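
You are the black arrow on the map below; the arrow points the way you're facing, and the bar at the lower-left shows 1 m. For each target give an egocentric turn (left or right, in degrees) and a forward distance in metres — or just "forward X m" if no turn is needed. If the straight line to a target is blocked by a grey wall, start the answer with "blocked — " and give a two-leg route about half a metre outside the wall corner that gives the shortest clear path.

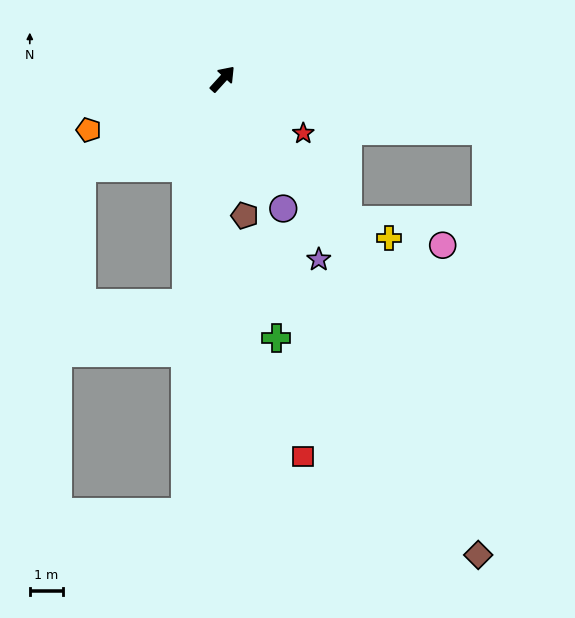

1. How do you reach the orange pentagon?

turn left 153°, forward 4.4 m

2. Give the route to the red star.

turn right 82°, forward 3.0 m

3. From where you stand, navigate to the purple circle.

turn right 113°, forward 4.4 m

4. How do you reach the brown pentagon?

turn right 129°, forward 4.2 m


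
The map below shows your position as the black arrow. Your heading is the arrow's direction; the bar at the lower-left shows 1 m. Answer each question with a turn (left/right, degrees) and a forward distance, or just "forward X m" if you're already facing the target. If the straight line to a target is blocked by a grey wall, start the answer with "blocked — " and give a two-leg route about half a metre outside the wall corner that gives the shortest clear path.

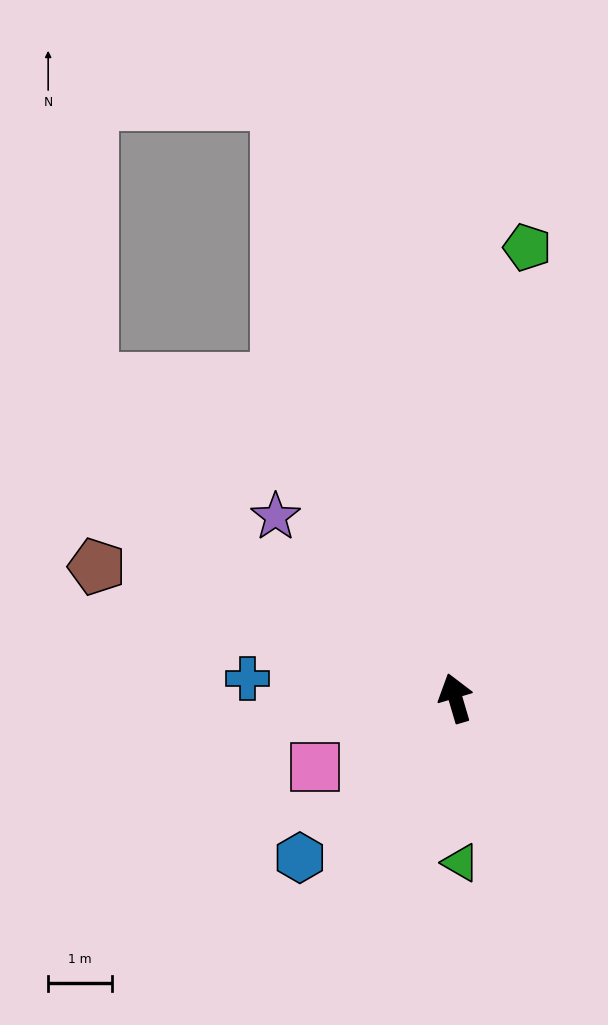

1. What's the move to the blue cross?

turn left 68°, forward 3.3 m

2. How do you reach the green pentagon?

turn right 25°, forward 7.1 m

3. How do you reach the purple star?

turn left 28°, forward 4.0 m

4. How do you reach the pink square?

turn left 100°, forward 2.4 m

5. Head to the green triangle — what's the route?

turn left 165°, forward 2.6 m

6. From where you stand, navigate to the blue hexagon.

turn left 119°, forward 3.5 m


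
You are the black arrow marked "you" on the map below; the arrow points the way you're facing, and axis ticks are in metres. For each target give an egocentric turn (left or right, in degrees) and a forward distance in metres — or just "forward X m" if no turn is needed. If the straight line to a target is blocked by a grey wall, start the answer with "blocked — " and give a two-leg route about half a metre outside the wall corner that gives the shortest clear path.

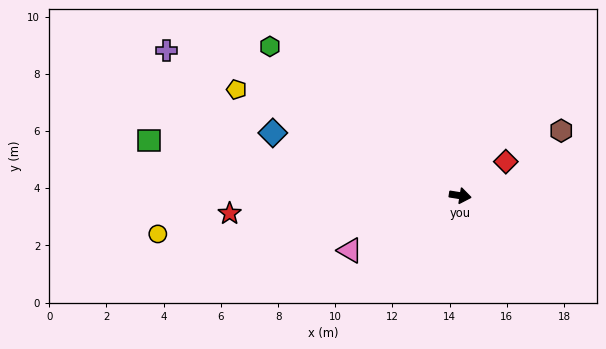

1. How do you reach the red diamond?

turn left 46°, forward 2.0 m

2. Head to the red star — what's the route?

turn right 167°, forward 8.1 m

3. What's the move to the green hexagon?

turn left 151°, forward 8.5 m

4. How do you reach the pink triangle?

turn right 145°, forward 4.3 m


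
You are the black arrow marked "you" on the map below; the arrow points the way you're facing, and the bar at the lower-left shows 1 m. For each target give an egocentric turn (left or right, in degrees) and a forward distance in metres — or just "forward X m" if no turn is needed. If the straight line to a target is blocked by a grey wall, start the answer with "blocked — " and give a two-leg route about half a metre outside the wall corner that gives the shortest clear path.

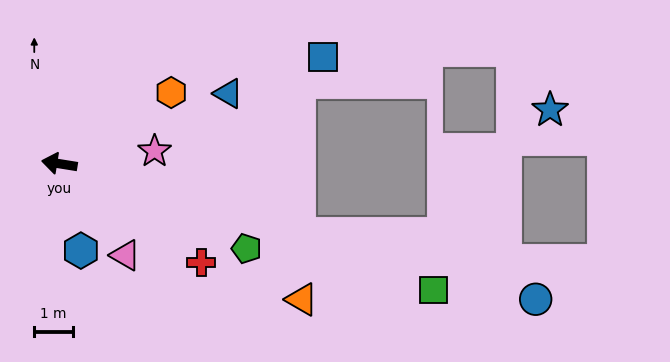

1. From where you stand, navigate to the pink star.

turn right 163°, forward 2.5 m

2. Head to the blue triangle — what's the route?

turn right 148°, forward 4.7 m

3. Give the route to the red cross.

turn left 154°, forward 4.5 m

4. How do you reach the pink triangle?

turn left 135°, forward 2.9 m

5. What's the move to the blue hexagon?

turn left 113°, forward 2.3 m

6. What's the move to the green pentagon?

turn left 165°, forward 5.3 m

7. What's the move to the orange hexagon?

turn right 138°, forward 3.4 m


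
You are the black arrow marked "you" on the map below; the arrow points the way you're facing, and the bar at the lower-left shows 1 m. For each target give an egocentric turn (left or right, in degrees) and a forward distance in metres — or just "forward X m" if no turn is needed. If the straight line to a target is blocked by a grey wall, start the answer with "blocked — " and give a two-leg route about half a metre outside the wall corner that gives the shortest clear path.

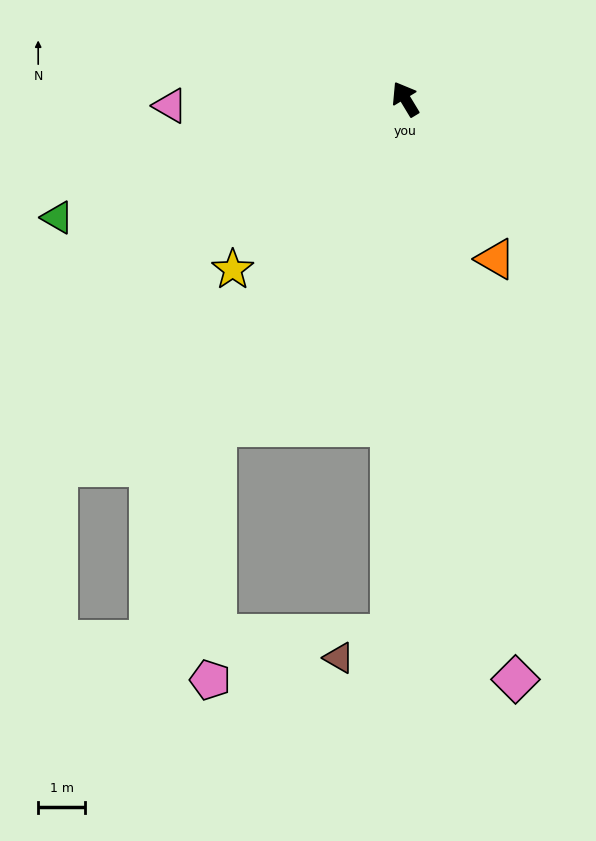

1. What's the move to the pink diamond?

turn left 160°, forward 12.6 m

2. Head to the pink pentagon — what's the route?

blocked — turn left 119°, forward 8.1 m, then turn left 28°, forward 5.4 m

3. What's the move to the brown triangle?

blocked — turn left 147°, forward 11.4 m, then turn right 64°, forward 1.2 m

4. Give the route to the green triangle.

turn left 78°, forward 7.8 m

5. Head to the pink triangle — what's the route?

turn left 60°, forward 5.0 m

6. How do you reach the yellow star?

turn left 103°, forward 5.2 m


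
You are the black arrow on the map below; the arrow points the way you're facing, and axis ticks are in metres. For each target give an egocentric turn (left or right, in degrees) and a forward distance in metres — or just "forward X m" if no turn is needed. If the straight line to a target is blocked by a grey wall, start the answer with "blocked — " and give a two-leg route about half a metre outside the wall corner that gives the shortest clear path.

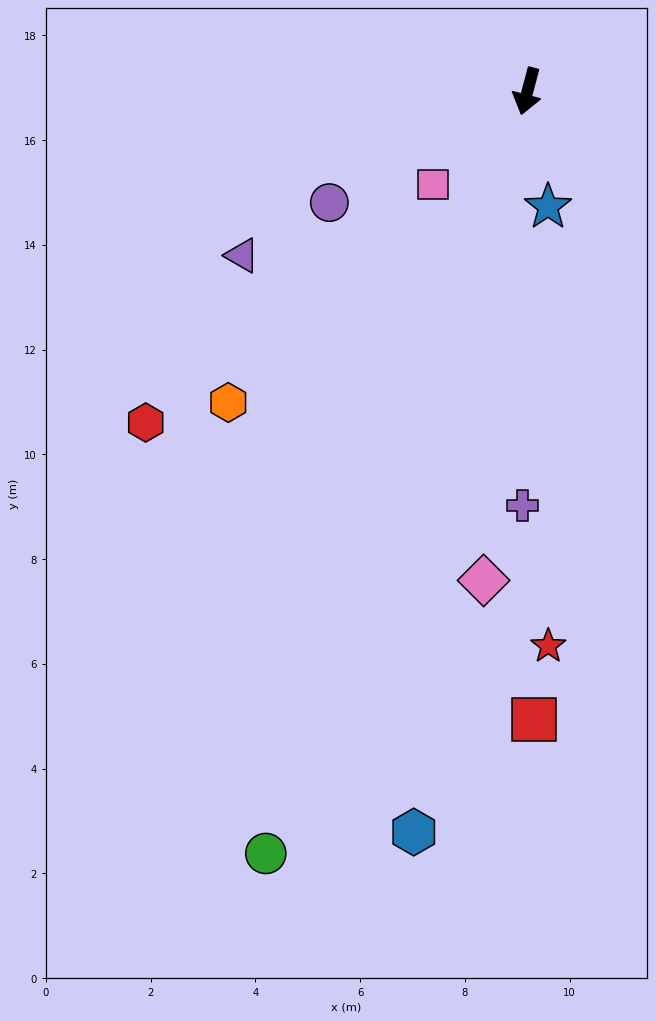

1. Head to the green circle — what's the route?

turn right 4°, forward 15.4 m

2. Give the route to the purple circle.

turn right 46°, forward 4.3 m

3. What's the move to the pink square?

turn right 31°, forward 2.5 m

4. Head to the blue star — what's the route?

turn left 25°, forward 2.2 m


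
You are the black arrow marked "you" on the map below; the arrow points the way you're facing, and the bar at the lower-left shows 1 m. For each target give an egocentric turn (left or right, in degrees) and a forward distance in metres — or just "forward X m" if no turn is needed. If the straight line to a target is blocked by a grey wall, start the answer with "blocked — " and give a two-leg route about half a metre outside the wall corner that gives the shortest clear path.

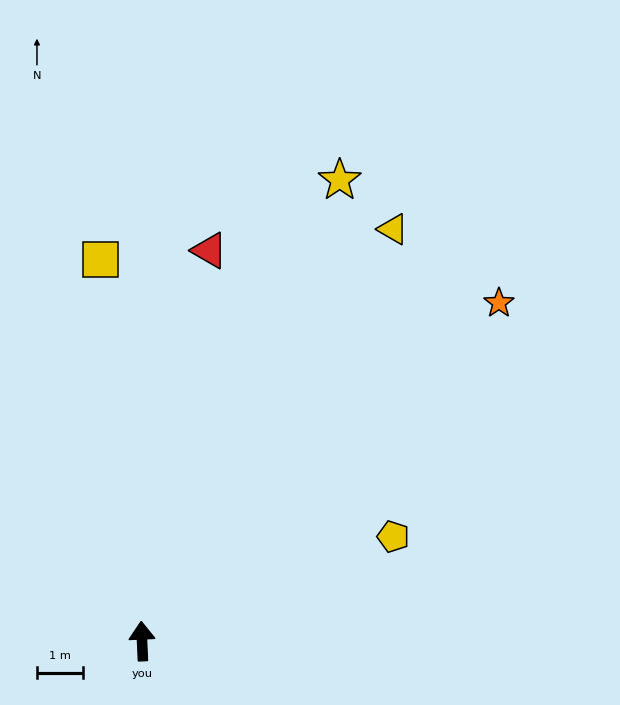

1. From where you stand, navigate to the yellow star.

turn right 26°, forward 10.8 m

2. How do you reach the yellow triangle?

turn right 34°, forward 10.4 m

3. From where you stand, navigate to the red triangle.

turn right 12°, forward 8.5 m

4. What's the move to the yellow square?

turn left 4°, forward 8.3 m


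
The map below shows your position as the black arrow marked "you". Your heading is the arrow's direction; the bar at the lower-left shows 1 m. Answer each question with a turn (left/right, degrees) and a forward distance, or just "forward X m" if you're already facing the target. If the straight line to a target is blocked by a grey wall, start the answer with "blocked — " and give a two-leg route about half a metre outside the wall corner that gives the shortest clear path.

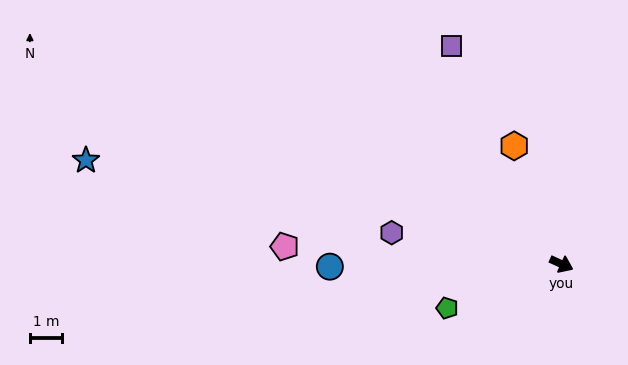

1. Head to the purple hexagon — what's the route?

turn right 166°, forward 5.4 m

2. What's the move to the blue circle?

turn right 155°, forward 7.3 m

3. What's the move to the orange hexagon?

turn left 136°, forward 4.0 m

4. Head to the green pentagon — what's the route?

turn right 134°, forward 3.9 m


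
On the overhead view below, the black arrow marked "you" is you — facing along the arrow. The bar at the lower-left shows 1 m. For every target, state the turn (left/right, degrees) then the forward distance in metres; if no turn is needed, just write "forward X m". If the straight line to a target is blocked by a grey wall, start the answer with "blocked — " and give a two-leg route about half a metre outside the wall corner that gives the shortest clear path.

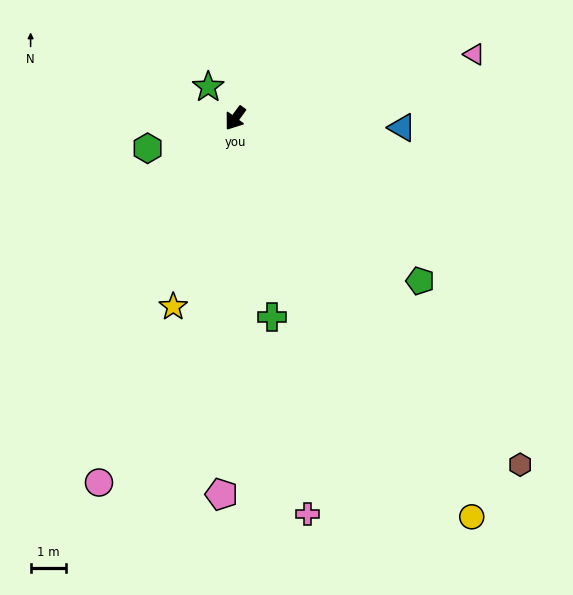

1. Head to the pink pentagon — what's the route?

turn left 34°, forward 10.6 m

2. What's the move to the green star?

turn right 103°, forward 1.2 m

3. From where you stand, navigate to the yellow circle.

turn left 67°, forward 13.0 m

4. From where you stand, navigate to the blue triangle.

turn left 123°, forward 4.7 m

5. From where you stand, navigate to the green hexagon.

turn right 35°, forward 2.6 m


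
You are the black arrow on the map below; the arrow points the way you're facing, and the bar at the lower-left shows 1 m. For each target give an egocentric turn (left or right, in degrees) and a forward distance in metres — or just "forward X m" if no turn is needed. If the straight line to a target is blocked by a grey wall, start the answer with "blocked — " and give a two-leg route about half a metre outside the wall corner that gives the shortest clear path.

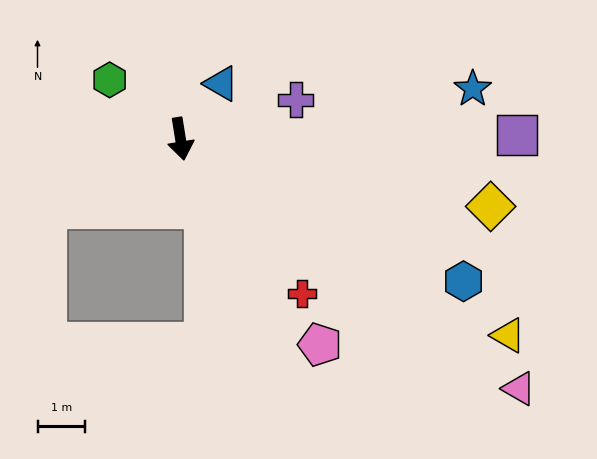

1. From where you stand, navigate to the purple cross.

turn left 100°, forward 2.6 m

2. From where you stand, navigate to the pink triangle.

turn left 44°, forward 8.8 m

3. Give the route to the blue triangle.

turn left 134°, forward 1.4 m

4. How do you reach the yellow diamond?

turn left 69°, forward 6.6 m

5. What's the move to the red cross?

turn left 29°, forward 4.1 m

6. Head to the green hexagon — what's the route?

turn right 139°, forward 1.9 m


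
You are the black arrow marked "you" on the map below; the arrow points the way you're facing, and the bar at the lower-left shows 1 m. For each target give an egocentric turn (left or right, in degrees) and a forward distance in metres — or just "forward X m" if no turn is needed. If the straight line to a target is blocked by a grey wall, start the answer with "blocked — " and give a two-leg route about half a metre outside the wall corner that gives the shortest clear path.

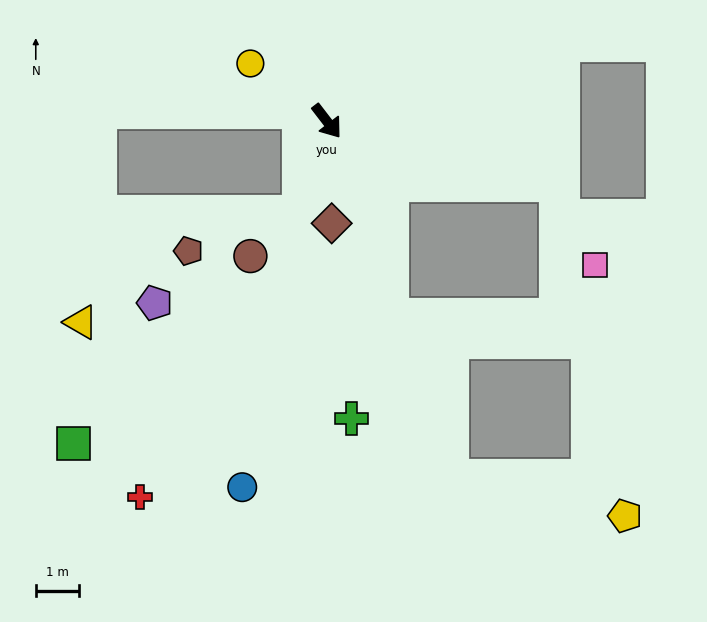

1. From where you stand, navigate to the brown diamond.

turn right 35°, forward 2.3 m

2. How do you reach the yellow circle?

turn right 165°, forward 2.2 m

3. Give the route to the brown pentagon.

blocked — turn right 54°, forward 2.2 m, then turn right 55°, forward 2.7 m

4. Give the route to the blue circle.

turn right 51°, forward 8.6 m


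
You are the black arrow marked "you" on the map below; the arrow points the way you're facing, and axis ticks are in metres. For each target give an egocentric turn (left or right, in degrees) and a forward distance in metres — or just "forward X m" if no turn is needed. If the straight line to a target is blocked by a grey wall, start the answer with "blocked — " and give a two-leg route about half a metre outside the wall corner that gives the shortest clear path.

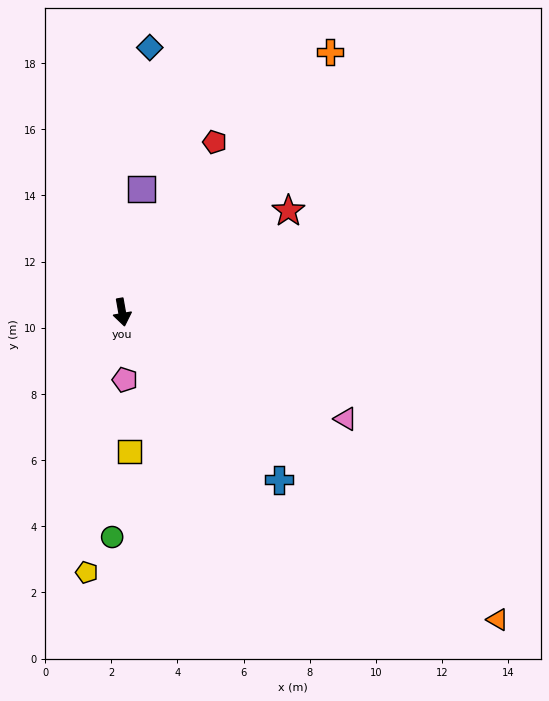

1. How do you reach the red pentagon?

turn left 141°, forward 5.9 m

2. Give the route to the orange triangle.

turn left 41°, forward 14.7 m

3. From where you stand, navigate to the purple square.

turn left 161°, forward 3.8 m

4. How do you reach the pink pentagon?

turn right 8°, forward 2.0 m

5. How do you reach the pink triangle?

turn left 55°, forward 7.5 m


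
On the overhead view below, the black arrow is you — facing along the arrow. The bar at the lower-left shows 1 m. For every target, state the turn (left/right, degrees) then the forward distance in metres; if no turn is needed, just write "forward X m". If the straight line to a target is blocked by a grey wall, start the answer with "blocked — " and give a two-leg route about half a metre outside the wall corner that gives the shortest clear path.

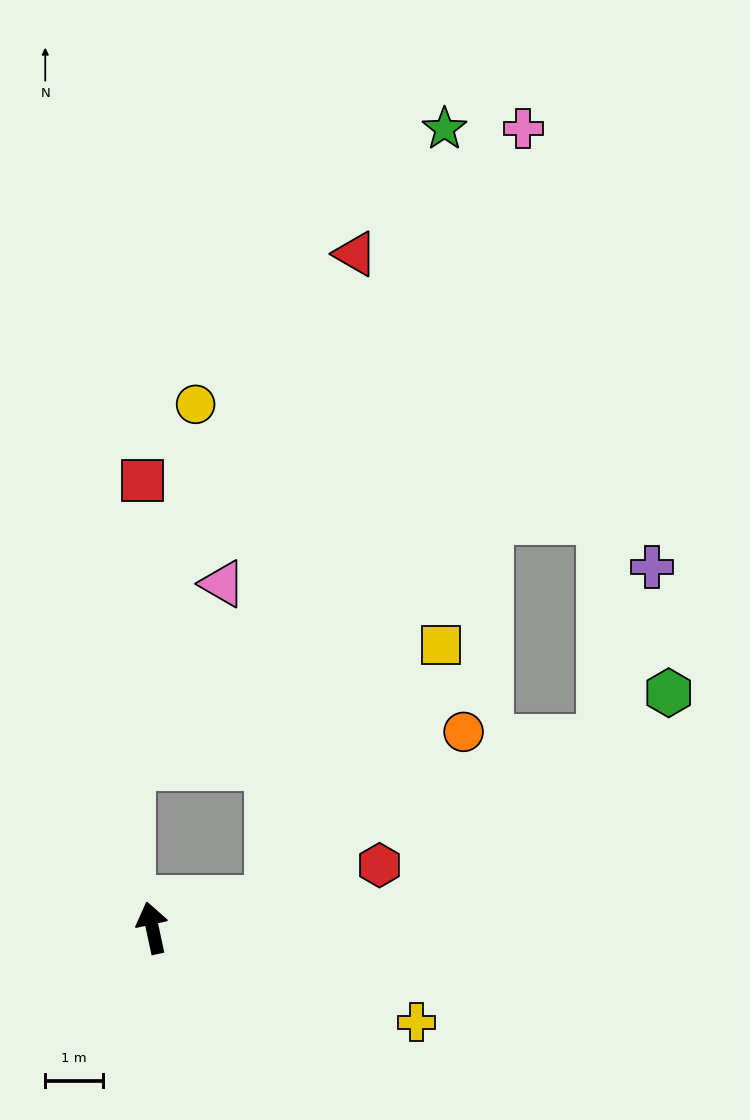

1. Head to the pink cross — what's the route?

blocked — turn right 89°, forward 2.1 m, then turn left 59°, forward 14.1 m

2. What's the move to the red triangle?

blocked — turn right 89°, forward 2.1 m, then turn left 69°, forward 11.3 m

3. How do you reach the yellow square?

blocked — turn right 89°, forward 2.1 m, then turn left 43°, forward 5.3 m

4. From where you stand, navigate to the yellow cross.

turn right 122°, forward 4.9 m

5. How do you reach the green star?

blocked — turn right 89°, forward 2.1 m, then turn left 64°, forward 13.7 m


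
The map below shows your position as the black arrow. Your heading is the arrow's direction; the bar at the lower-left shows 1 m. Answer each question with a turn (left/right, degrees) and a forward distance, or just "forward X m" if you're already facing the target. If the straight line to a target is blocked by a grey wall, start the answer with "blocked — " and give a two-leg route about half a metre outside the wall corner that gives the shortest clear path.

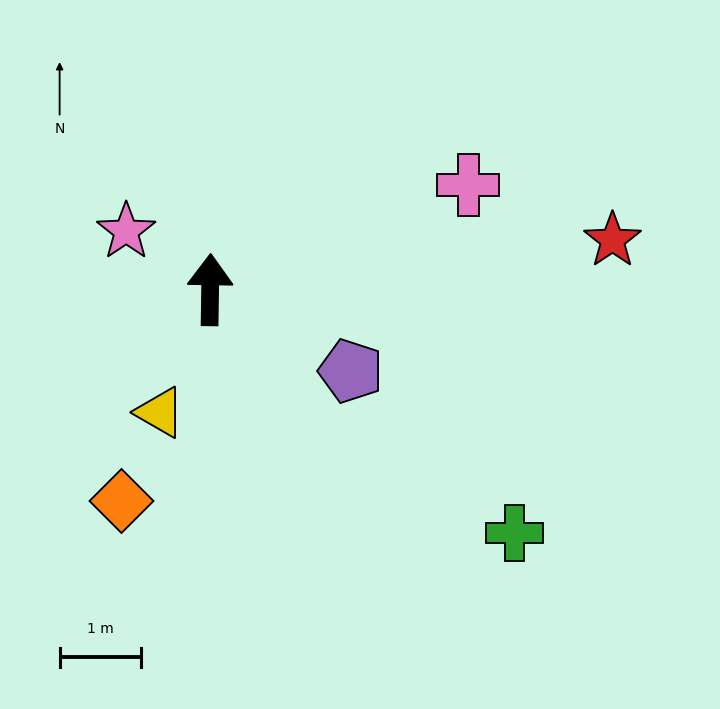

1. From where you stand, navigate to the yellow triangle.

turn left 159°, forward 1.6 m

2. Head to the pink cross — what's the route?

turn right 67°, forward 3.4 m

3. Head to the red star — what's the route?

turn right 82°, forward 5.0 m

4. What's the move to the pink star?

turn left 56°, forward 1.3 m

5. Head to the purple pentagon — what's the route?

turn right 119°, forward 2.0 m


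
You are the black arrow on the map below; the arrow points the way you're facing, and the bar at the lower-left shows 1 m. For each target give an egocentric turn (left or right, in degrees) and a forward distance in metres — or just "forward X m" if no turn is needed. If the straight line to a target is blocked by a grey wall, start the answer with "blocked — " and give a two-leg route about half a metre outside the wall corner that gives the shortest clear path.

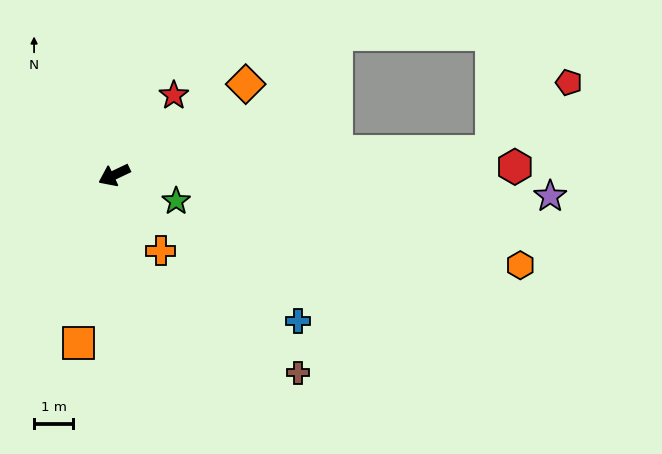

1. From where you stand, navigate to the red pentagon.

blocked — turn left 158°, forward 9.7 m, then turn left 38°, forward 2.7 m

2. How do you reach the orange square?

turn left 52°, forward 4.4 m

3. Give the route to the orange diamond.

turn right 171°, forward 4.1 m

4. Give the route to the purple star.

turn left 152°, forward 11.2 m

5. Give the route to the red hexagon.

turn left 156°, forward 10.3 m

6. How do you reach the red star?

turn right 152°, forward 2.6 m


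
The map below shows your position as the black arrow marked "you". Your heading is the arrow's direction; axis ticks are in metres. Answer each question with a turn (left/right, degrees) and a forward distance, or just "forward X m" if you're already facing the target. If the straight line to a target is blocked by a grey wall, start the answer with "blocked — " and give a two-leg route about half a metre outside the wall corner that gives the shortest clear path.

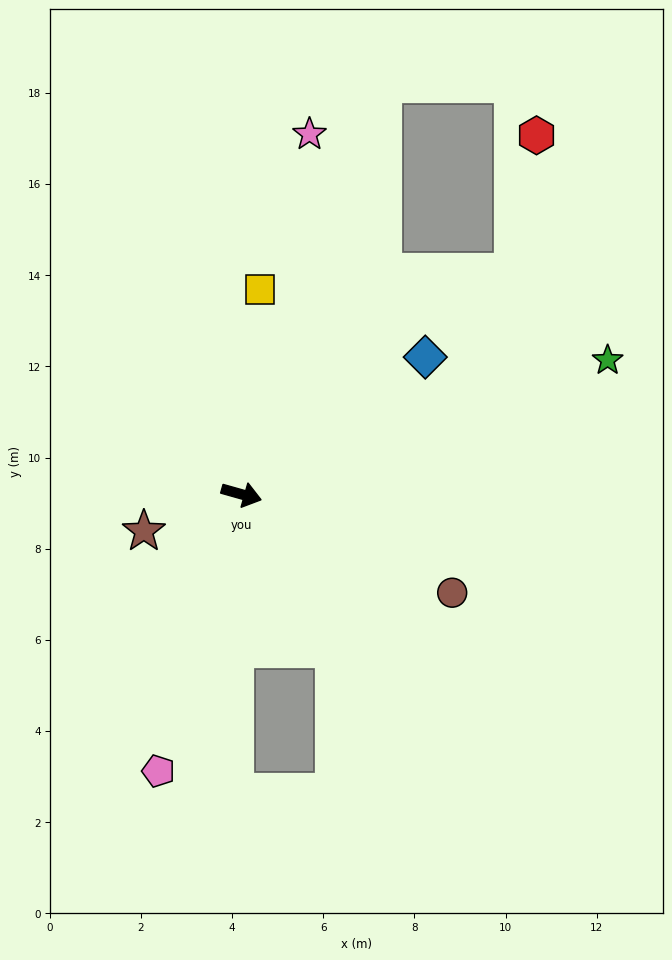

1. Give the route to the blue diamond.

turn left 52°, forward 5.0 m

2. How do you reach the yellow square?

turn left 101°, forward 4.5 m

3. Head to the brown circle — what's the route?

turn right 9°, forward 5.1 m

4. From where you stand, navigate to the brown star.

turn right 144°, forward 2.3 m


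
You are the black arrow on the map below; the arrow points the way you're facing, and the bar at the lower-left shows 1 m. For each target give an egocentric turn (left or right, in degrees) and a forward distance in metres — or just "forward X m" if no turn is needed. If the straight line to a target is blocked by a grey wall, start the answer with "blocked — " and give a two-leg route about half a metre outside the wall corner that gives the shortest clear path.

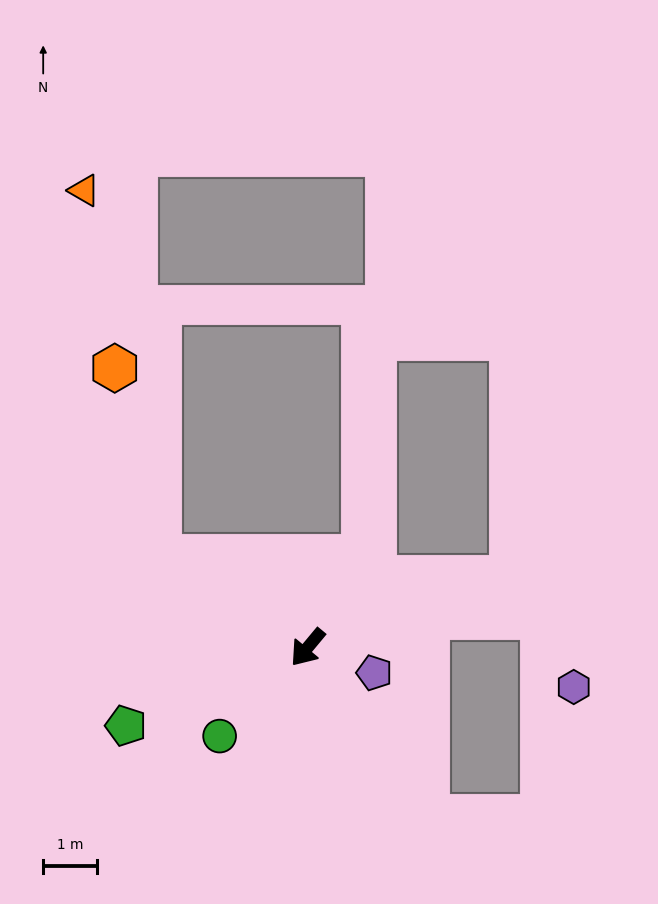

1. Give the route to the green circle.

turn right 5°, forward 2.3 m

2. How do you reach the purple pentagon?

turn left 109°, forward 1.3 m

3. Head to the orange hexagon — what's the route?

blocked — turn right 81°, forward 3.2 m, then turn right 46°, forward 3.6 m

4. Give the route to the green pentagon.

turn right 27°, forward 3.7 m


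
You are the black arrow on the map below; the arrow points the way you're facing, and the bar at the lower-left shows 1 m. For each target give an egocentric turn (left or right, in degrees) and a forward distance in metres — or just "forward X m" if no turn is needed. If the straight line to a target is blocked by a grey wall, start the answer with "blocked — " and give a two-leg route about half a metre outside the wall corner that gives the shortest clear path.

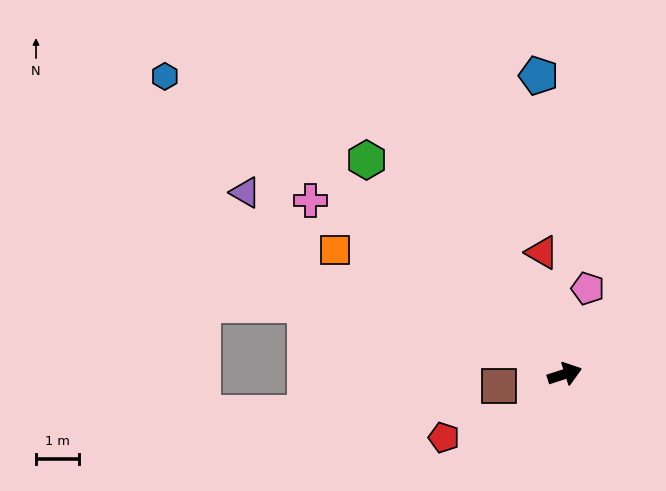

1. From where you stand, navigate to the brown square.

turn left 172°, forward 1.6 m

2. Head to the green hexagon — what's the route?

turn left 115°, forward 6.8 m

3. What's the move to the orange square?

turn left 134°, forward 6.1 m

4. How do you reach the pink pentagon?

turn left 57°, forward 2.1 m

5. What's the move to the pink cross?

turn left 128°, forward 7.2 m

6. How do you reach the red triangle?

turn left 83°, forward 2.9 m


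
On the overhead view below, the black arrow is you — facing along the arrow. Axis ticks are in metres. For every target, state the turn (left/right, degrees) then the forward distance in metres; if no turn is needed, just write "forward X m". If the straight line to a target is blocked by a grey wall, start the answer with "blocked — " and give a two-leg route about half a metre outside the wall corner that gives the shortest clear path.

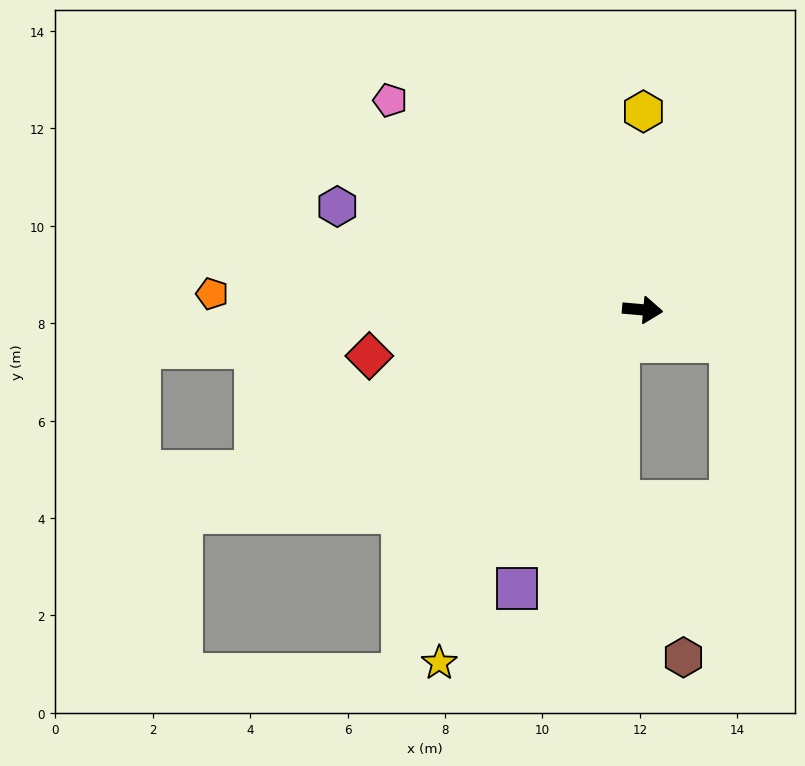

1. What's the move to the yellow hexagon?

turn left 95°, forward 4.1 m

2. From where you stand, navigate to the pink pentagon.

turn left 145°, forward 6.7 m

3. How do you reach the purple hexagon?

turn left 166°, forward 6.6 m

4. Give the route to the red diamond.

turn right 165°, forward 5.7 m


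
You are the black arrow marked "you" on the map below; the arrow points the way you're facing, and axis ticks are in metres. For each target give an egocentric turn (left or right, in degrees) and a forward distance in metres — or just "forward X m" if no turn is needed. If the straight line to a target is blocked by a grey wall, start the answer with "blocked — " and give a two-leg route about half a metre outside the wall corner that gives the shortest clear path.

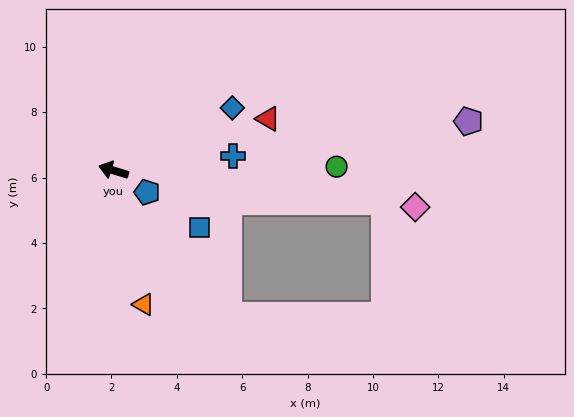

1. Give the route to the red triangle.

turn right 145°, forward 5.0 m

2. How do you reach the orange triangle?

turn left 120°, forward 4.2 m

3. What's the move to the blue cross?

turn right 156°, forward 3.7 m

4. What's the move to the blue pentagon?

turn left 164°, forward 1.2 m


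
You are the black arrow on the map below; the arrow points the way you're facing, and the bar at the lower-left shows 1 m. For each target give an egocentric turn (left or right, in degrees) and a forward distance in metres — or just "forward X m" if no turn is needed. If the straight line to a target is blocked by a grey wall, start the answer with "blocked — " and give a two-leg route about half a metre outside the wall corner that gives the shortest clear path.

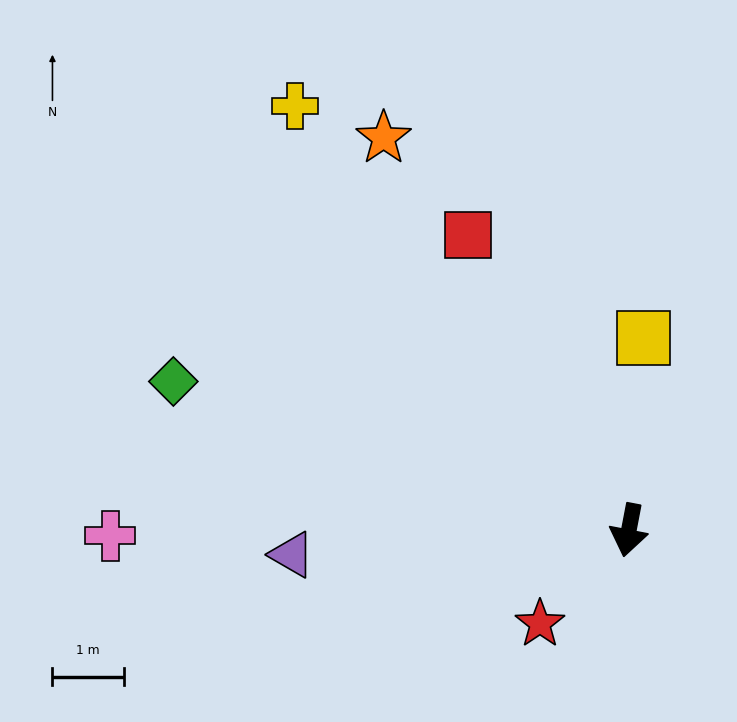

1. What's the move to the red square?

turn right 141°, forward 4.7 m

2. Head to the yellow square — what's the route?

turn right 174°, forward 2.7 m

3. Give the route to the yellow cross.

turn right 131°, forward 7.6 m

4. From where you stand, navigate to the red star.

turn right 33°, forward 1.8 m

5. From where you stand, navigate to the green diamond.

turn right 97°, forward 6.7 m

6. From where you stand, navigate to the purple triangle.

turn right 75°, forward 4.8 m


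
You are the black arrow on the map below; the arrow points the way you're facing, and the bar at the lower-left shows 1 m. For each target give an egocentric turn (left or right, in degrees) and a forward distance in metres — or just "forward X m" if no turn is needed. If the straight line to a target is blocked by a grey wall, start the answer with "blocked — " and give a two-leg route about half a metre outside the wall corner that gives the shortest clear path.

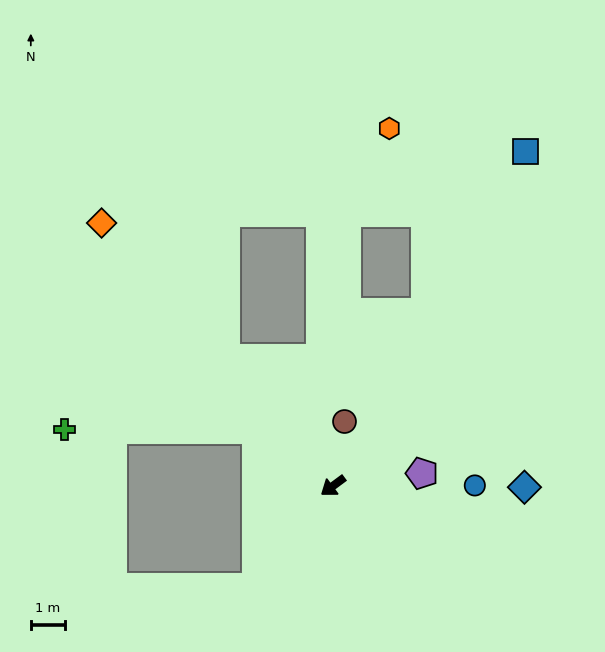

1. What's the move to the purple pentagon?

turn left 151°, forward 2.6 m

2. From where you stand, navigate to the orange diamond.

turn right 85°, forward 10.3 m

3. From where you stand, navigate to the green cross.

blocked — turn right 73°, forward 2.8 m, then turn left 36°, forward 5.6 m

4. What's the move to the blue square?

turn right 156°, forward 11.3 m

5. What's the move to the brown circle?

turn right 137°, forward 1.9 m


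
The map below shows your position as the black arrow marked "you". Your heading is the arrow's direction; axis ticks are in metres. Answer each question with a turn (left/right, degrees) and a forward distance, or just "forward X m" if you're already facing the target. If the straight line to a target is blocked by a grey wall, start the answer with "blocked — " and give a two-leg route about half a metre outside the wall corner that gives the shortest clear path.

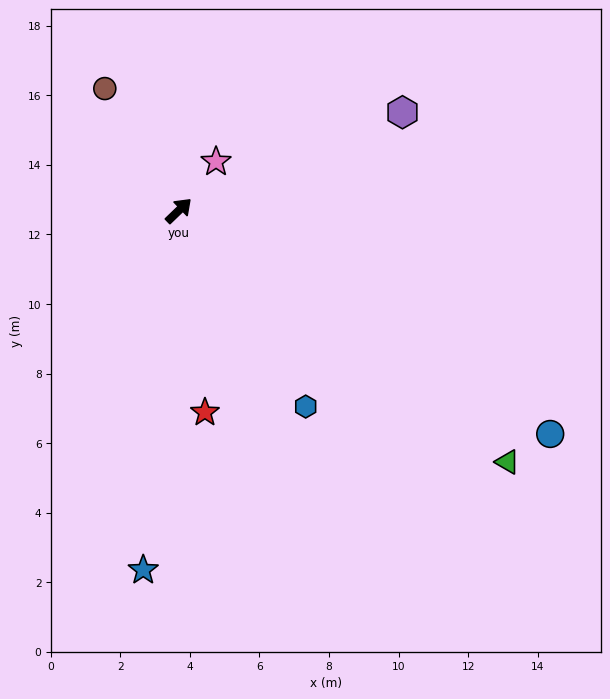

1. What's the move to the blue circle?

turn right 75°, forward 12.5 m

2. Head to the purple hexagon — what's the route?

turn right 20°, forward 7.0 m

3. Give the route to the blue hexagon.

turn right 101°, forward 6.7 m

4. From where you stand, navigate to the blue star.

turn right 140°, forward 10.4 m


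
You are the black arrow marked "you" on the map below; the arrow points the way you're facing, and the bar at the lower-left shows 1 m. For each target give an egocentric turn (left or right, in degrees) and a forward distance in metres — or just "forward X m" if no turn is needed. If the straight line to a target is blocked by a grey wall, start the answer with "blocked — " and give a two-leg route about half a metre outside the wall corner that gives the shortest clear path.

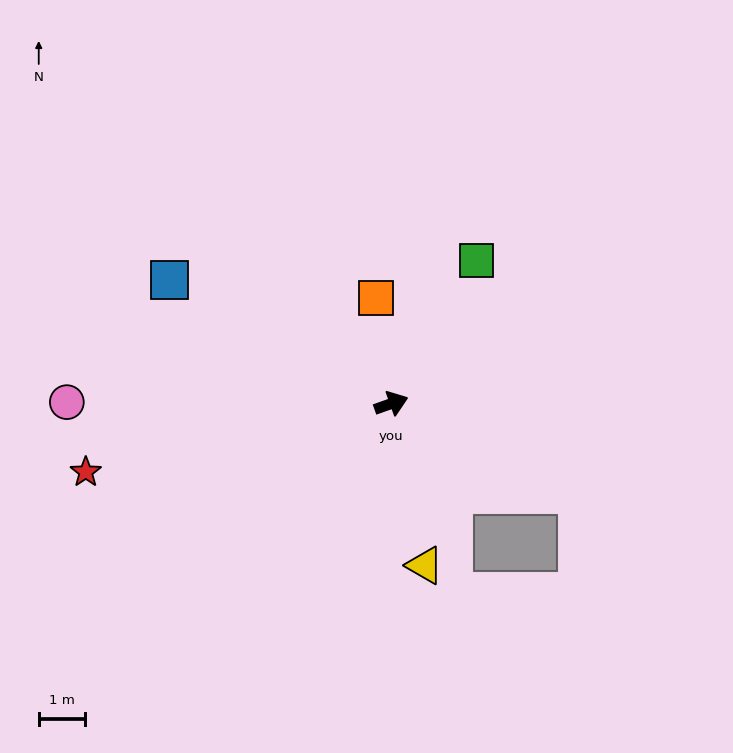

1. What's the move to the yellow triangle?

turn right 98°, forward 3.5 m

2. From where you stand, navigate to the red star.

turn left 173°, forward 6.7 m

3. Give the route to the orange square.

turn left 79°, forward 2.3 m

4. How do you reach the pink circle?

turn left 160°, forward 6.9 m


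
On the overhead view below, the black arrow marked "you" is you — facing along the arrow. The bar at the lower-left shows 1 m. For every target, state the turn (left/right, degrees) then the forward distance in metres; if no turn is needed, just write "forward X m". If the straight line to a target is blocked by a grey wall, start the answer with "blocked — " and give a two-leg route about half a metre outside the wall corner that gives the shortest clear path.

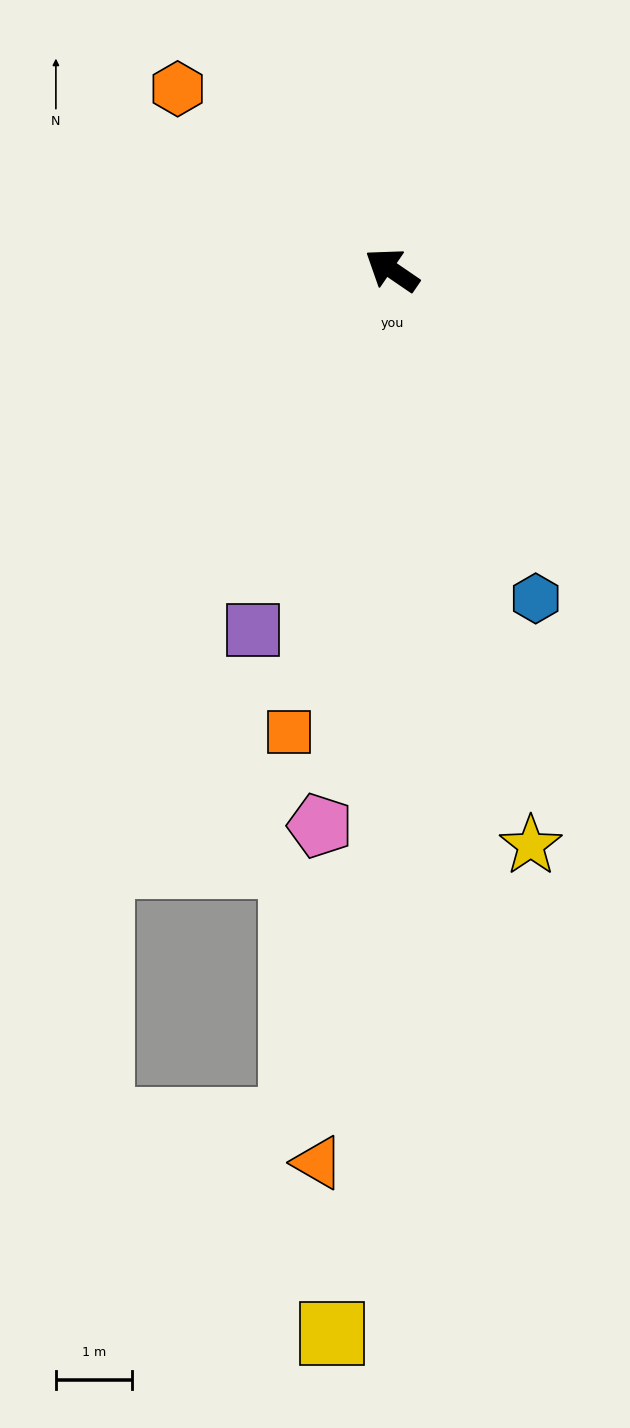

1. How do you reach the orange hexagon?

turn right 6°, forward 3.7 m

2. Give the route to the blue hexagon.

turn left 148°, forward 4.7 m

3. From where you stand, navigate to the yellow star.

turn left 138°, forward 7.8 m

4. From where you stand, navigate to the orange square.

turn left 112°, forward 6.2 m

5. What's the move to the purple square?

turn left 103°, forward 5.1 m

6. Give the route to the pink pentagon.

turn left 117°, forward 7.3 m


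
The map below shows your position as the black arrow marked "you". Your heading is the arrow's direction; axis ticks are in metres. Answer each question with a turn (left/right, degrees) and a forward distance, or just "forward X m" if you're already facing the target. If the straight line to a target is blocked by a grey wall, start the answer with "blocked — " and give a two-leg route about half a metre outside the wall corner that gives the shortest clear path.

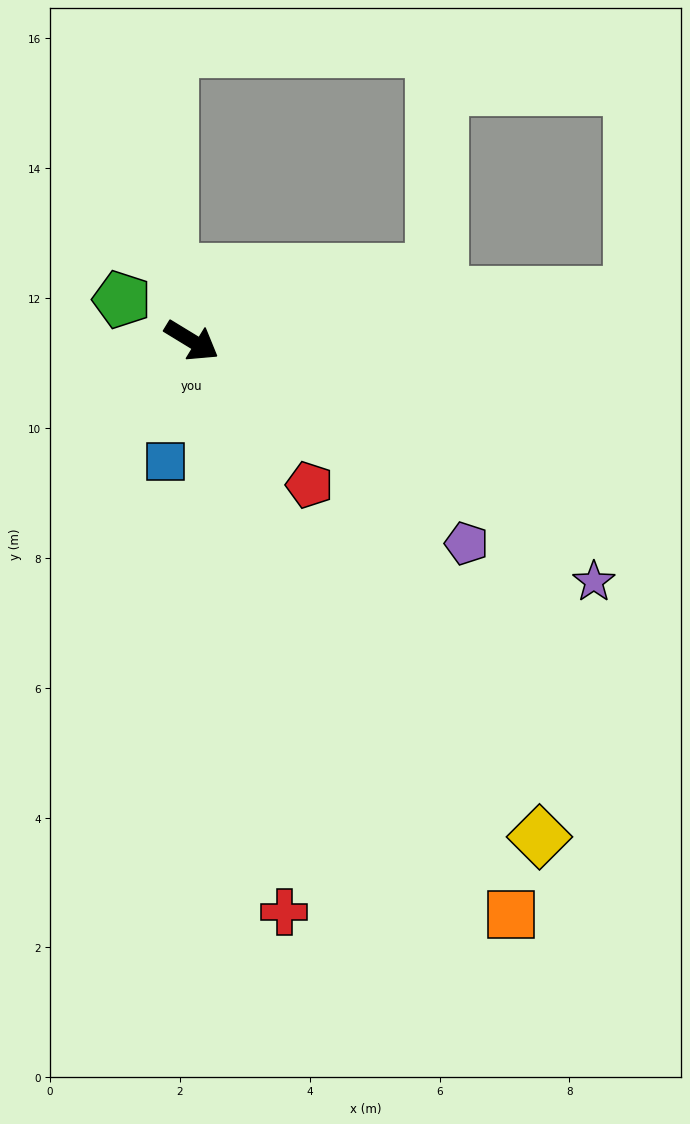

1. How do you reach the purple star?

forward 7.2 m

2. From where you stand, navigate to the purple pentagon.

turn right 5°, forward 5.3 m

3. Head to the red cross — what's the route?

turn right 49°, forward 8.9 m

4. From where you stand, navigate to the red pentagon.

turn right 19°, forward 2.9 m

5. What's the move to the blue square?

turn right 71°, forward 1.9 m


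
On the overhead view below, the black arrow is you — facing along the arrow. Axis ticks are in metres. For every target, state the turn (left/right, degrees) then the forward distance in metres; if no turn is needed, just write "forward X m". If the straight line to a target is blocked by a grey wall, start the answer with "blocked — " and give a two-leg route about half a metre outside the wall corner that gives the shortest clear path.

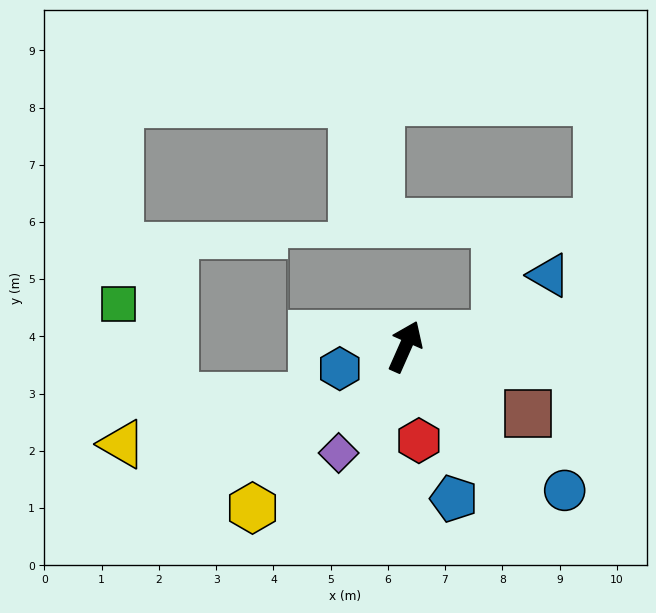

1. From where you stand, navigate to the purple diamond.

turn left 172°, forward 2.2 m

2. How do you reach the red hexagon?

turn right 148°, forward 1.7 m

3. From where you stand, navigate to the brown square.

turn right 95°, forward 2.4 m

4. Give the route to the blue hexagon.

turn left 132°, forward 1.2 m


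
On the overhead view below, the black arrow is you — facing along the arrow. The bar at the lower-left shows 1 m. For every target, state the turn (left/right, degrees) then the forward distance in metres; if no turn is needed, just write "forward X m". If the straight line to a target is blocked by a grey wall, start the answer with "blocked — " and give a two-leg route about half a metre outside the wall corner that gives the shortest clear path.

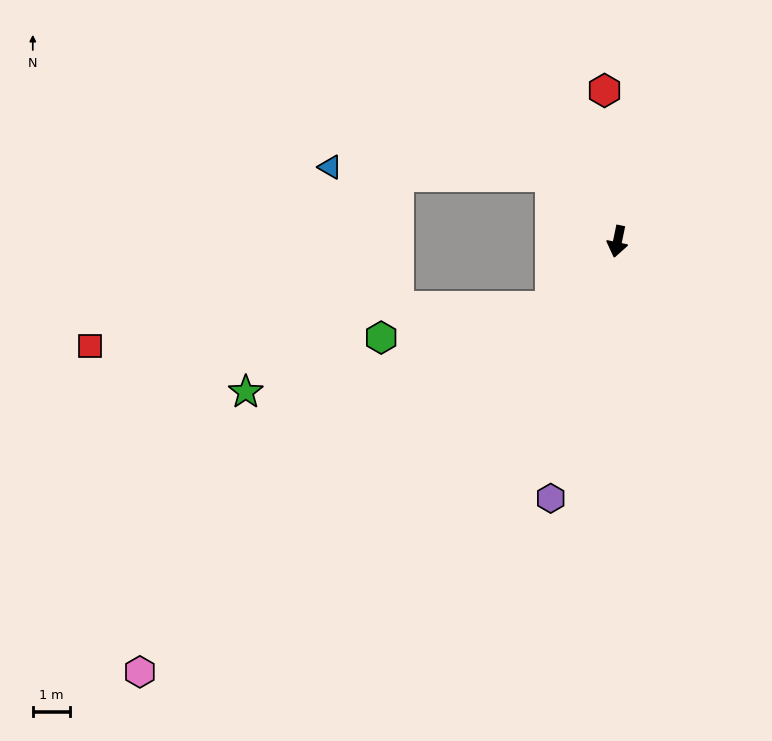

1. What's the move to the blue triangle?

blocked — turn right 123°, forward 2.5 m, then turn left 42°, forward 5.9 m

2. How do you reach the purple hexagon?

turn right 3°, forward 7.1 m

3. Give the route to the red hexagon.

turn right 163°, forward 4.0 m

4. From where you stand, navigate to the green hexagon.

blocked — turn right 34°, forward 2.5 m, then turn right 34°, forward 4.6 m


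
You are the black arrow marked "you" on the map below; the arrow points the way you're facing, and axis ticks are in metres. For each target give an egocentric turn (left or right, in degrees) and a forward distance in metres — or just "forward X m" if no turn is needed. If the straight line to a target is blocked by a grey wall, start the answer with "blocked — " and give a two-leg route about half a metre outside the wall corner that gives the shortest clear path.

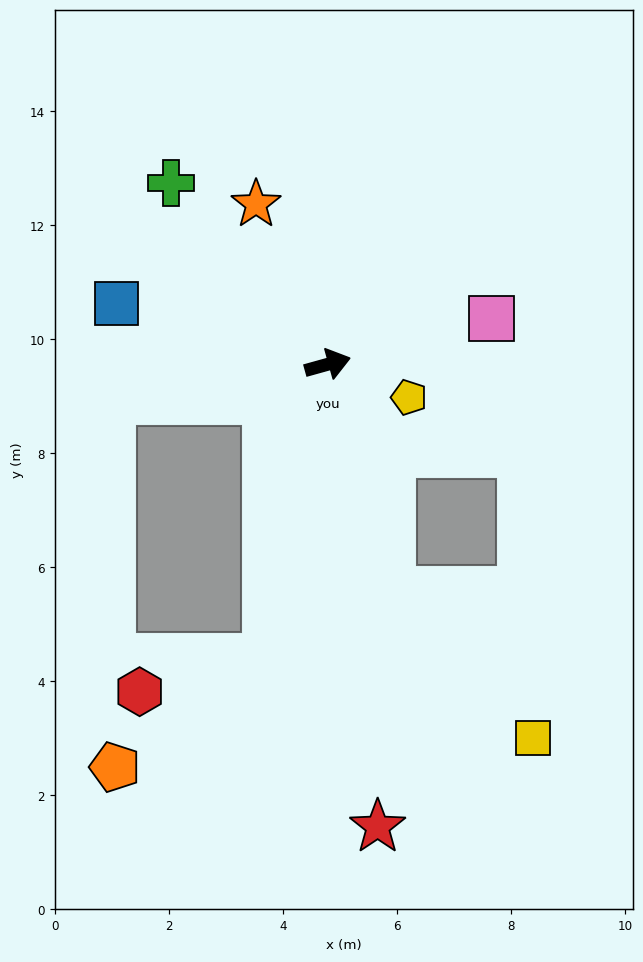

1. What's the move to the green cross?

turn left 115°, forward 4.2 m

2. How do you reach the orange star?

turn left 99°, forward 3.1 m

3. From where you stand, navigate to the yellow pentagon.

turn right 38°, forward 1.5 m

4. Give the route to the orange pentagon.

blocked — turn right 117°, forward 5.3 m, then turn right 43°, forward 3.3 m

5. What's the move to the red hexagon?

blocked — turn right 117°, forward 5.3 m, then turn right 64°, forward 2.3 m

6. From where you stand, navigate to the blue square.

turn left 148°, forward 3.8 m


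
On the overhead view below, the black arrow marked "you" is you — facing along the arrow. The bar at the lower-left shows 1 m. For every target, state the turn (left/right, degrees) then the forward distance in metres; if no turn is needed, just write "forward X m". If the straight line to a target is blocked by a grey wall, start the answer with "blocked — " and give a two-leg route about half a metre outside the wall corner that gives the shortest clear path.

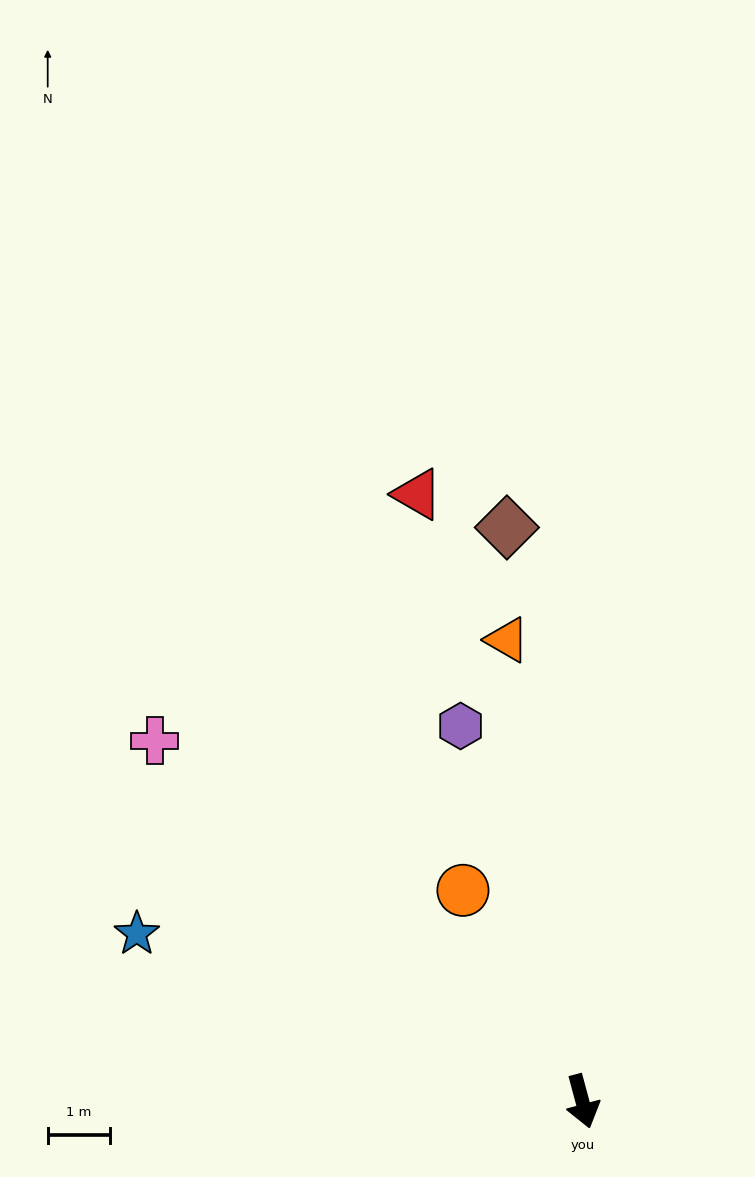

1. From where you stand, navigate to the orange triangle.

turn left 174°, forward 7.5 m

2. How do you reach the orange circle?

turn right 166°, forward 3.9 m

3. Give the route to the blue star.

turn right 126°, forward 7.7 m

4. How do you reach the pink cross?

turn right 145°, forward 9.0 m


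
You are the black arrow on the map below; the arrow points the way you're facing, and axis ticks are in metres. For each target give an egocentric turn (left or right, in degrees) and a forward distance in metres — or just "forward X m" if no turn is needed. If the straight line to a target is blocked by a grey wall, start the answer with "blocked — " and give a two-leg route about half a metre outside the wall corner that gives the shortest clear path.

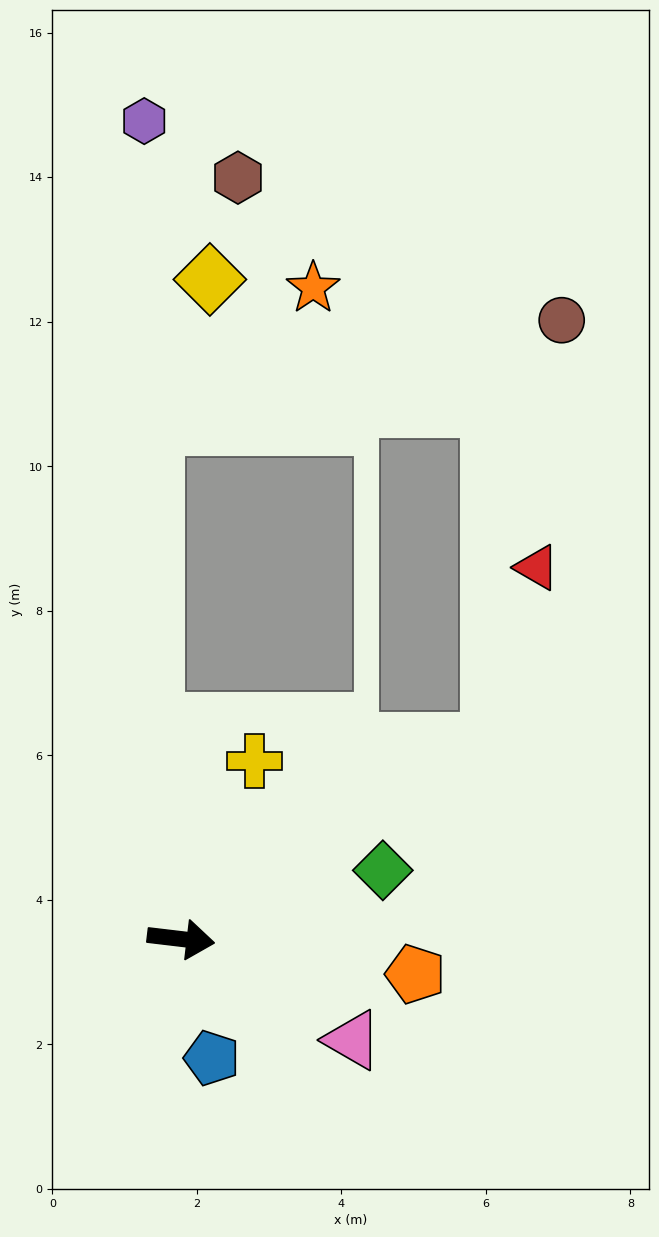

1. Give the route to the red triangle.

blocked — turn left 39°, forward 5.1 m, then turn left 43°, forward 2.5 m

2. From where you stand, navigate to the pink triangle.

turn right 24°, forward 2.8 m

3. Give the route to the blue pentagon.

turn right 69°, forward 1.7 m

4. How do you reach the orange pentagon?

forward 3.3 m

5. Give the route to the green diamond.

turn left 26°, forward 3.0 m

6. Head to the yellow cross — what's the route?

turn left 74°, forward 2.7 m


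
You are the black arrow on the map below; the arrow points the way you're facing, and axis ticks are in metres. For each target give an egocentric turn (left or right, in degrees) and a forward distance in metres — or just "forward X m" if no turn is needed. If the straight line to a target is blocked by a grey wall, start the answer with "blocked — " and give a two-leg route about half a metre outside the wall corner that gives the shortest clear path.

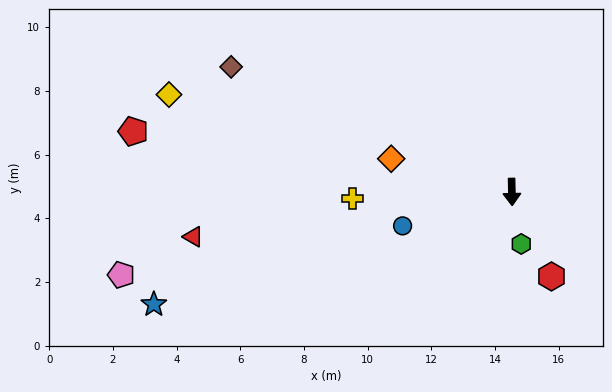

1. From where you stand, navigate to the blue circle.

turn right 74°, forward 3.6 m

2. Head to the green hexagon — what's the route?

turn left 9°, forward 1.7 m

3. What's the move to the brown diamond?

turn right 115°, forward 9.7 m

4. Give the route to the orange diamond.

turn right 107°, forward 3.9 m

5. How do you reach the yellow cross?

turn right 89°, forward 5.0 m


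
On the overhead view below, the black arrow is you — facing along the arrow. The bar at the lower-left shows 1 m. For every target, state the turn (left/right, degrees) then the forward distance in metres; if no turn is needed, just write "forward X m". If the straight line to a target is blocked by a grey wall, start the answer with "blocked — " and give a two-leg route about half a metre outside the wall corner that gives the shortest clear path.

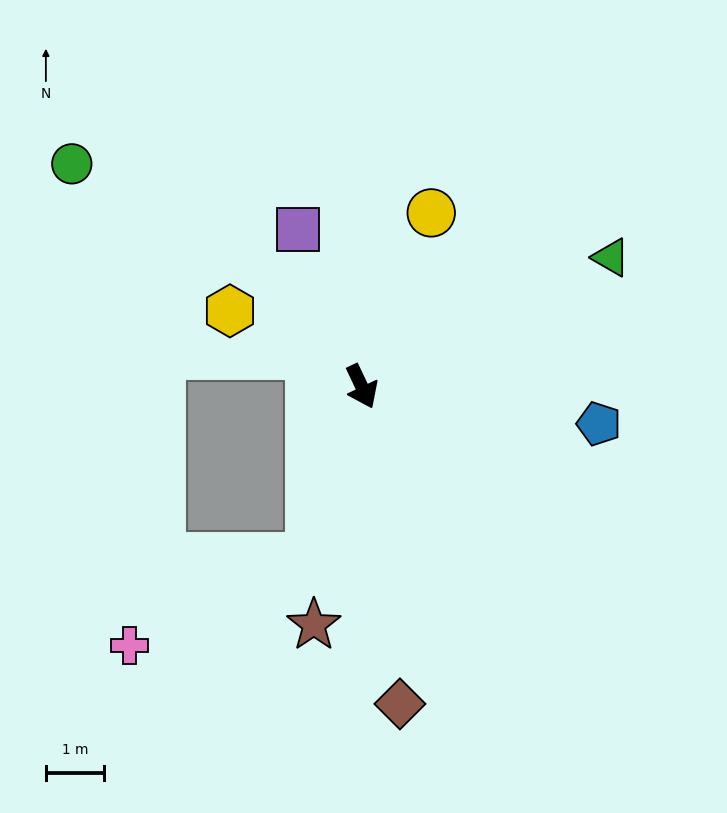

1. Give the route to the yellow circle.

turn left 133°, forward 3.2 m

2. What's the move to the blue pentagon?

turn left 56°, forward 4.1 m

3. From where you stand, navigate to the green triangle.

turn left 92°, forward 4.8 m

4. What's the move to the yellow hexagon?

turn right 145°, forward 2.6 m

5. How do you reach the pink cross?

blocked — turn right 42°, forward 3.1 m, then turn right 47°, forward 3.4 m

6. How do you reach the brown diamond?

turn right 18°, forward 5.5 m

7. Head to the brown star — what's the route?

turn right 37°, forward 4.2 m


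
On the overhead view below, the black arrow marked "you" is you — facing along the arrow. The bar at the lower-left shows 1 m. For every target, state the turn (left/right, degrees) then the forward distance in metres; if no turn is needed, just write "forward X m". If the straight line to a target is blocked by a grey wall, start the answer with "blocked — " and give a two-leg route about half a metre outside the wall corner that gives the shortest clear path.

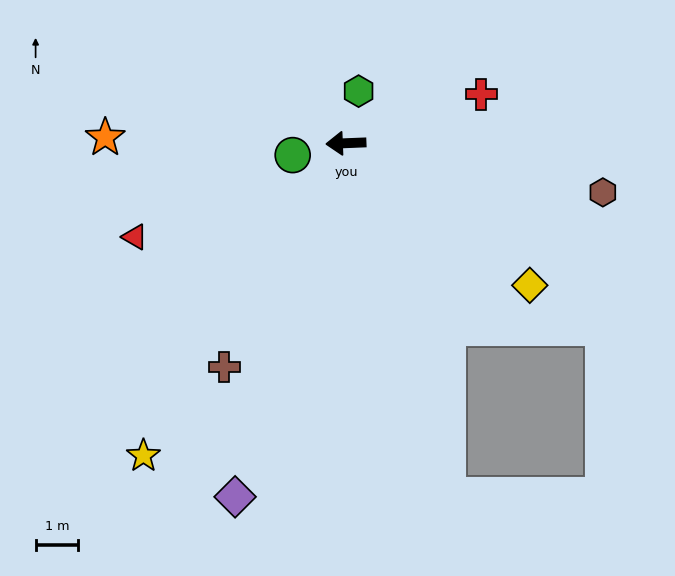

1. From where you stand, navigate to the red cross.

turn right 162°, forward 3.4 m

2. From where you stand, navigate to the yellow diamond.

turn left 140°, forward 5.5 m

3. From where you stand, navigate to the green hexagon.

turn right 106°, forward 1.3 m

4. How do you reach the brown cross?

turn left 59°, forward 6.0 m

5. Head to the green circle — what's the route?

turn left 10°, forward 1.3 m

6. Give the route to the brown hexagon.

turn left 167°, forward 6.2 m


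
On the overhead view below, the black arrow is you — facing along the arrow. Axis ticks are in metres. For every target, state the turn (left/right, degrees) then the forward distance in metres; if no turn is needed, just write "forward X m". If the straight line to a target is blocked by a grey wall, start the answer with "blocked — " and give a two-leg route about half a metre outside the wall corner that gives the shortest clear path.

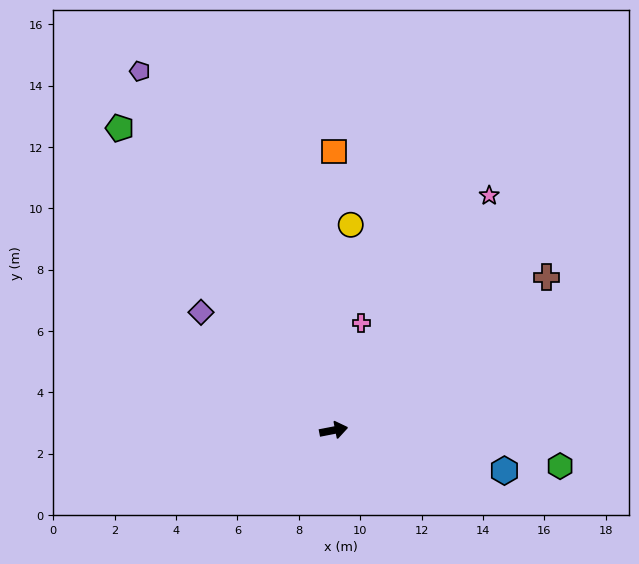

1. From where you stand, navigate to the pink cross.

turn left 65°, forward 3.6 m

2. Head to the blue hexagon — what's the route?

turn right 24°, forward 5.7 m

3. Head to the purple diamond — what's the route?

turn left 127°, forward 5.8 m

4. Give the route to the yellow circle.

turn left 74°, forward 6.7 m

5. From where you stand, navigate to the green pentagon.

turn left 114°, forward 12.1 m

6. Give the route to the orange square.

turn left 79°, forward 9.1 m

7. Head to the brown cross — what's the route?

turn left 25°, forward 8.5 m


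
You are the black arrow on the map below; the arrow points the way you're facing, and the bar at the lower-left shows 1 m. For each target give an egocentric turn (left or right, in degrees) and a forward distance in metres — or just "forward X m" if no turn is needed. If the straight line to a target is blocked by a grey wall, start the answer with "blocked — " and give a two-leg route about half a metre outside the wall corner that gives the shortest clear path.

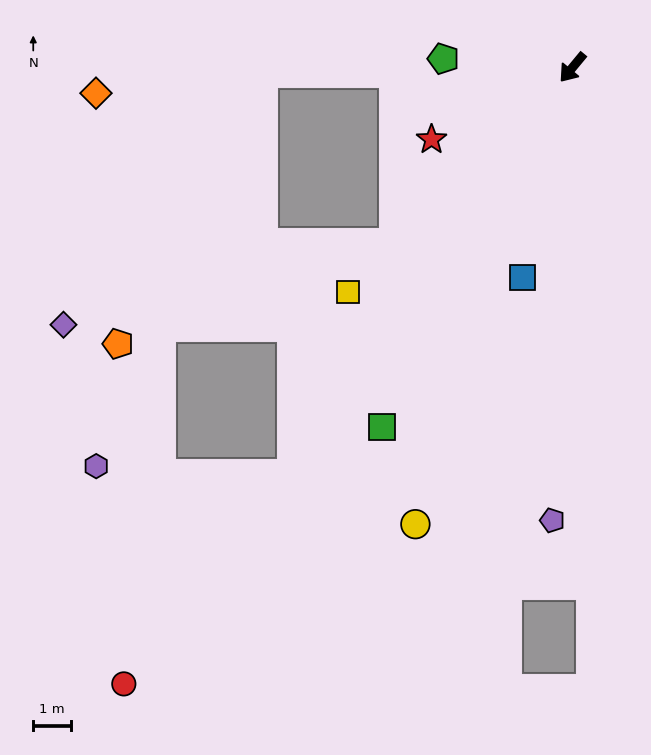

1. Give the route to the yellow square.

turn right 5°, forward 8.4 m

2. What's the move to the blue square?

turn left 26°, forward 5.7 m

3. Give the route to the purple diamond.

blocked — turn right 5°, forward 6.6 m, then turn right 32°, forward 9.0 m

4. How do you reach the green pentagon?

turn right 54°, forward 3.4 m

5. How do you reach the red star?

turn right 23°, forward 4.2 m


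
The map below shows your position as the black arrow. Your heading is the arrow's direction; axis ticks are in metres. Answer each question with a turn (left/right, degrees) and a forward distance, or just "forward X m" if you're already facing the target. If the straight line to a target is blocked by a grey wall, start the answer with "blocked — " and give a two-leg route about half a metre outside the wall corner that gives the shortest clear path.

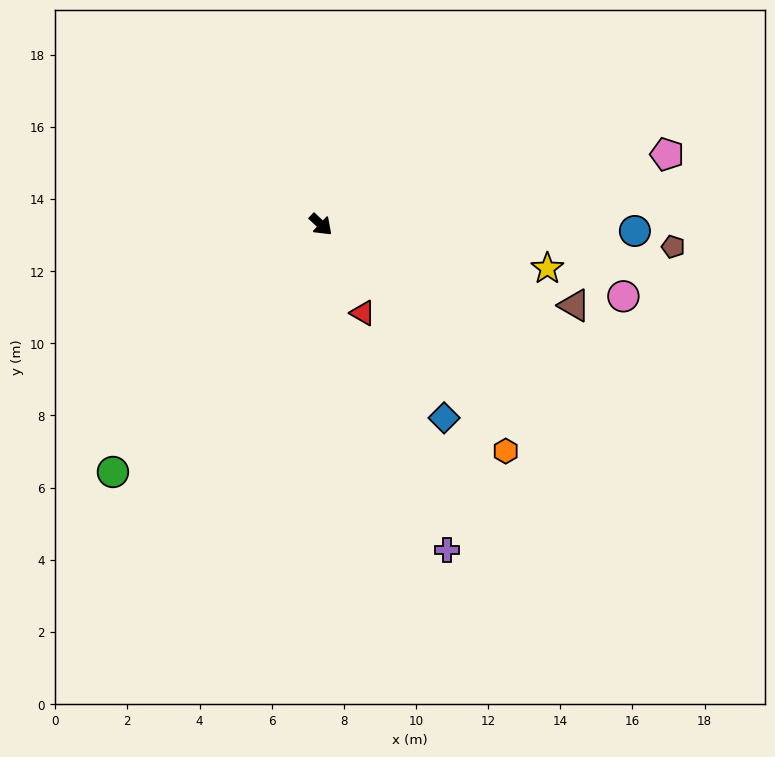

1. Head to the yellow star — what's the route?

turn left 32°, forward 6.4 m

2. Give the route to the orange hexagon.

turn right 7°, forward 8.1 m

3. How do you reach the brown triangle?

turn left 26°, forward 7.4 m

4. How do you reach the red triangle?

turn right 21°, forward 2.7 m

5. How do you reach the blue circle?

turn left 42°, forward 8.7 m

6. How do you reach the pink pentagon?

turn left 55°, forward 9.8 m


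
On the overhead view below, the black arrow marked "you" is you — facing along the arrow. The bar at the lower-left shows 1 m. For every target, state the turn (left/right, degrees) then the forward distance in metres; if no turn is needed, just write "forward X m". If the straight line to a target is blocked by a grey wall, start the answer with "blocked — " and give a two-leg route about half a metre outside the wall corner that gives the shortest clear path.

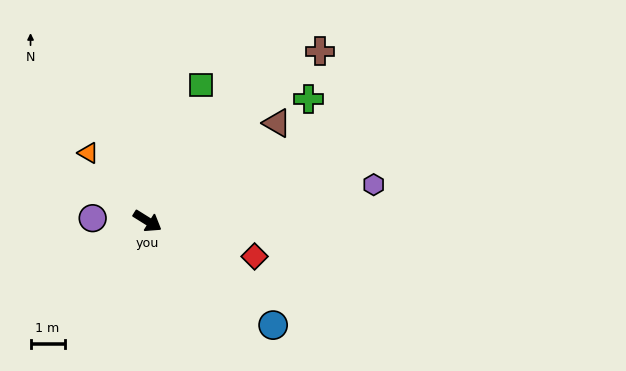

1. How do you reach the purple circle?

turn right 151°, forward 1.6 m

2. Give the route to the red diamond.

turn left 14°, forward 3.3 m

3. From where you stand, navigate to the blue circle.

turn right 8°, forward 4.8 m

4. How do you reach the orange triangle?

turn left 163°, forward 2.7 m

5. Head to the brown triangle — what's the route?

turn left 69°, forward 4.8 m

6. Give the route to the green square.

turn left 101°, forward 4.3 m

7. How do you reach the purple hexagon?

turn left 41°, forward 6.7 m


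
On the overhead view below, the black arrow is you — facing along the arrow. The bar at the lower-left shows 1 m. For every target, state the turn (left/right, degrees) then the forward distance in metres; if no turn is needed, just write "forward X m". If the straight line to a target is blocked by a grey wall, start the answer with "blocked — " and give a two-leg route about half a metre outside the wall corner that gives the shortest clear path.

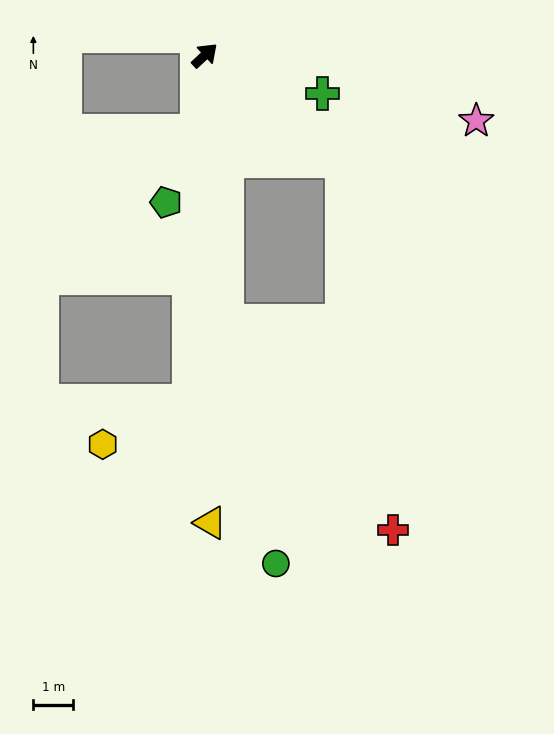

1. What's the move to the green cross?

turn right 61°, forward 3.1 m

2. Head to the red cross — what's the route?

blocked — turn right 128°, forward 6.7 m, then turn left 33°, forward 6.7 m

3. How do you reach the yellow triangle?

turn right 132°, forward 11.8 m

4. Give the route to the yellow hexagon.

blocked — turn right 136°, forward 8.7 m, then turn right 60°, forward 2.4 m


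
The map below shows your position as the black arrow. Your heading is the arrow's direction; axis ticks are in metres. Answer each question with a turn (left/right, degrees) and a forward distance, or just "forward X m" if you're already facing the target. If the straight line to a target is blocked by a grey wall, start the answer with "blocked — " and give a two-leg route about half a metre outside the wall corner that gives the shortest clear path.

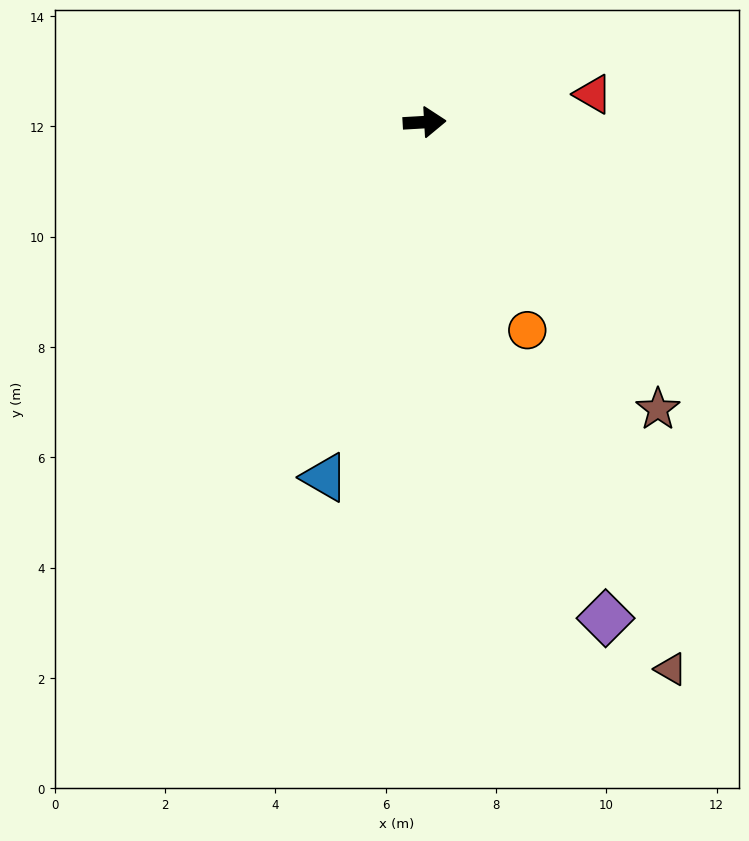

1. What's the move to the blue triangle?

turn right 109°, forward 6.7 m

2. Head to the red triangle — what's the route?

turn left 6°, forward 3.1 m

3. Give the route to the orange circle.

turn right 67°, forward 4.2 m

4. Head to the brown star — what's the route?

turn right 54°, forward 6.7 m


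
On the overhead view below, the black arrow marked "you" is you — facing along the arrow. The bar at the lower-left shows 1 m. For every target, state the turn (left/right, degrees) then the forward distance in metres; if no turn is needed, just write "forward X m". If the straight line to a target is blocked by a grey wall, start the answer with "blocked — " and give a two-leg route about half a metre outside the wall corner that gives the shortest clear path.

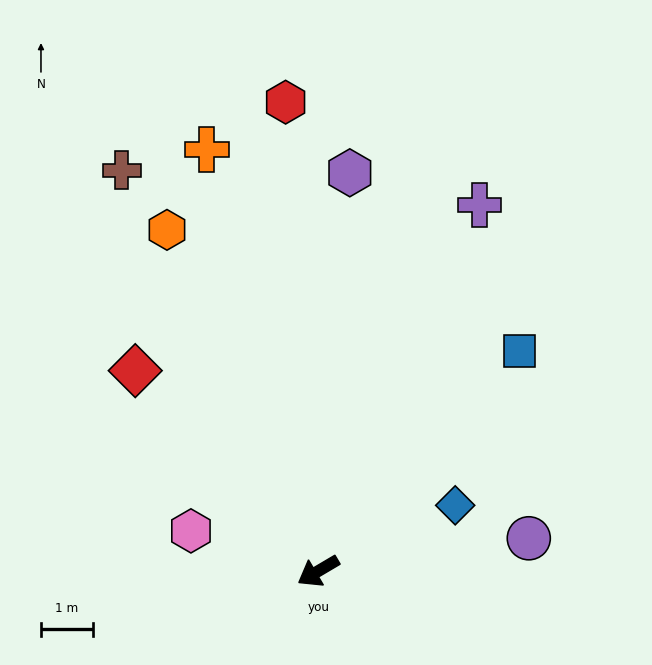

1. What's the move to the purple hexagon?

turn right 125°, forward 7.6 m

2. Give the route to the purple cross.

turn right 144°, forward 7.7 m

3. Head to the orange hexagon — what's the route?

turn right 97°, forward 7.1 m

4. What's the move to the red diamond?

turn right 78°, forward 5.2 m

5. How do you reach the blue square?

turn right 163°, forward 5.7 m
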